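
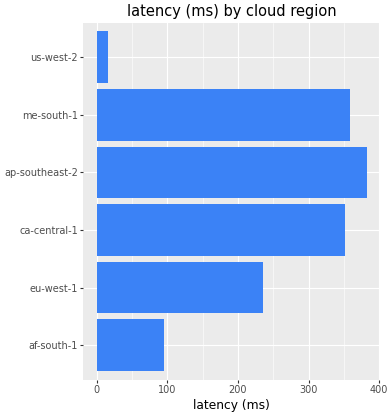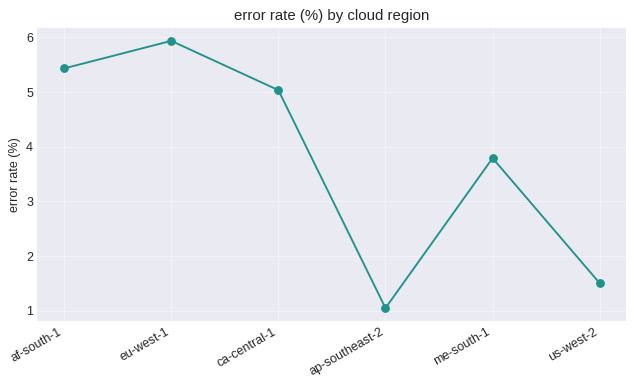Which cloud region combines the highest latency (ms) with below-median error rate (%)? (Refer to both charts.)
Chart 2 median error rate (%) ≈ 4; below-median cloud regions: ap-southeast-2, me-south-1, us-west-2. Among those, ap-southeast-2 has the highest latency (ms) (≈ 400).

ap-southeast-2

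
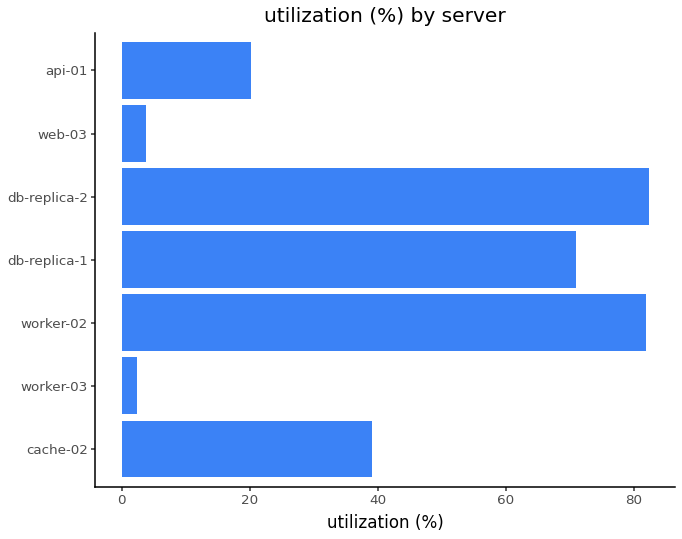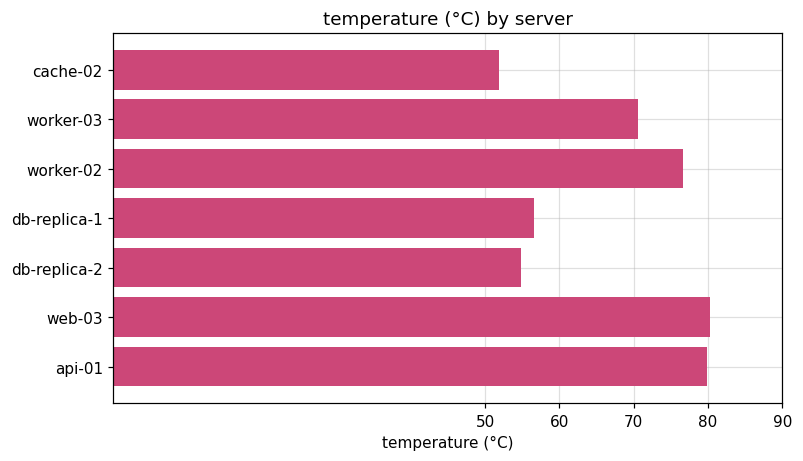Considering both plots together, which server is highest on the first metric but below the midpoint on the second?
Chart 2 median temperature (°C) ≈ 70; below-median servers: cache-02, db-replica-1, db-replica-2. Among those, db-replica-2 has the highest utilization (%) (≈ 80).

db-replica-2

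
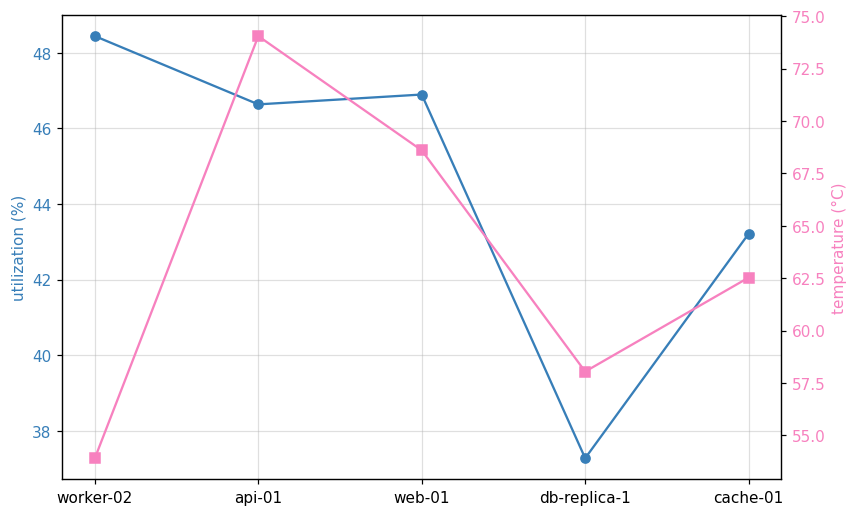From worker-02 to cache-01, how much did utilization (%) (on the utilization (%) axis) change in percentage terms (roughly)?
≈ -10.4%

worker-02 ≈ 48, cache-01 ≈ 43; (43 − 48) / 48 ≈ -10.4%.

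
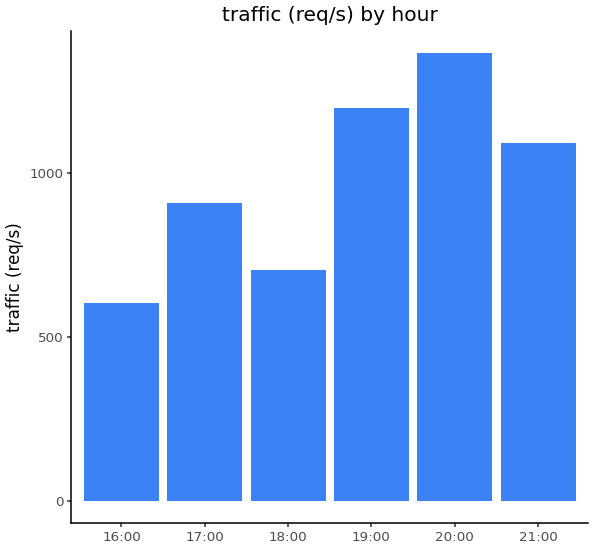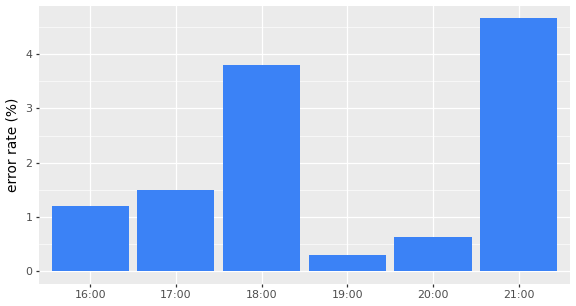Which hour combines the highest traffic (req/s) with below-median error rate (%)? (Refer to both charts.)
20:00

Chart 2 median error rate (%) ≈ 1.5; below-median hours: 16:00, 19:00, 20:00. Among those, 20:00 has the highest traffic (req/s) (≈ 1400).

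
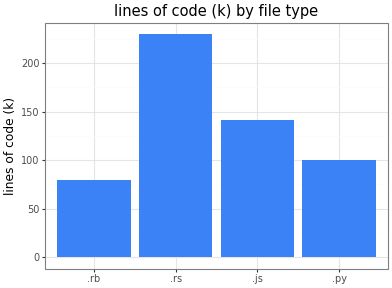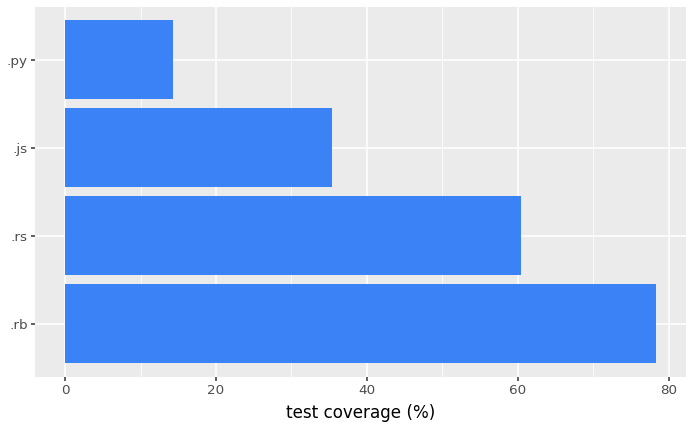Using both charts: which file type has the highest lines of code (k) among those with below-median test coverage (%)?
Chart 2 median test coverage (%) ≈ 50; below-median file types: .js, .py. Among those, .js has the highest lines of code (k) (≈ 150).

.js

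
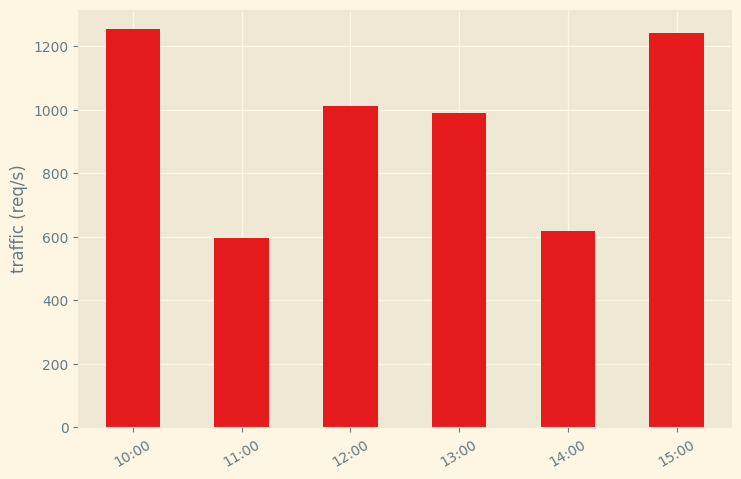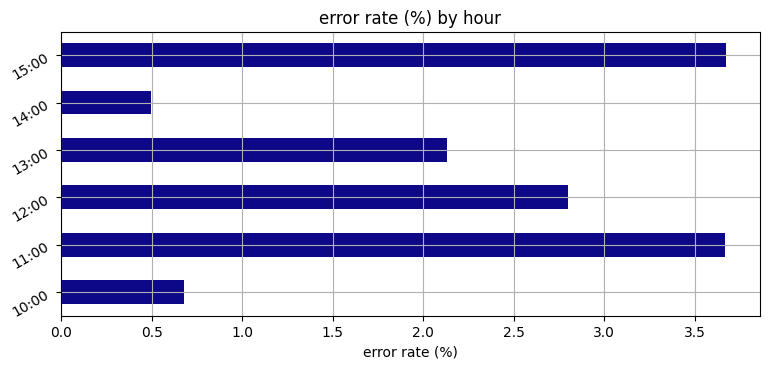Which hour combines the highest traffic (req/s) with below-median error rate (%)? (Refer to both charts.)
10:00

Chart 2 median error rate (%) ≈ 2.5; below-median hours: 10:00, 13:00, 14:00. Among those, 10:00 has the highest traffic (req/s) (≈ 1200).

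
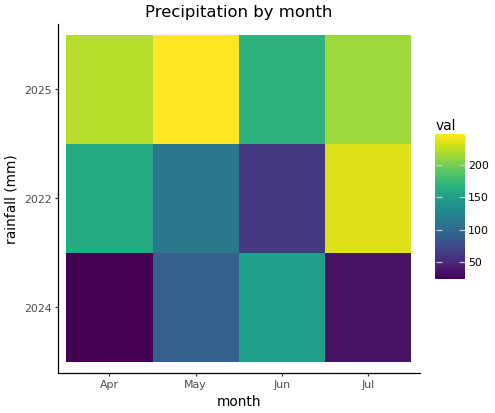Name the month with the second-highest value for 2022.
Top 3 for 2022: Jul ≈ 240, Apr ≈ 160, May ≈ 120.

Apr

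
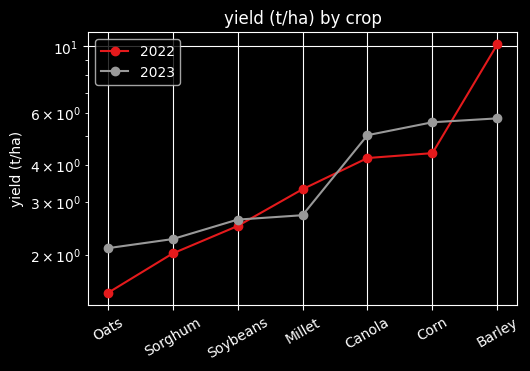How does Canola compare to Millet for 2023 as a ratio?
≈ 1.67×

Canola ≈ 5, Millet ≈ 3; 5/3 ≈ 1.67.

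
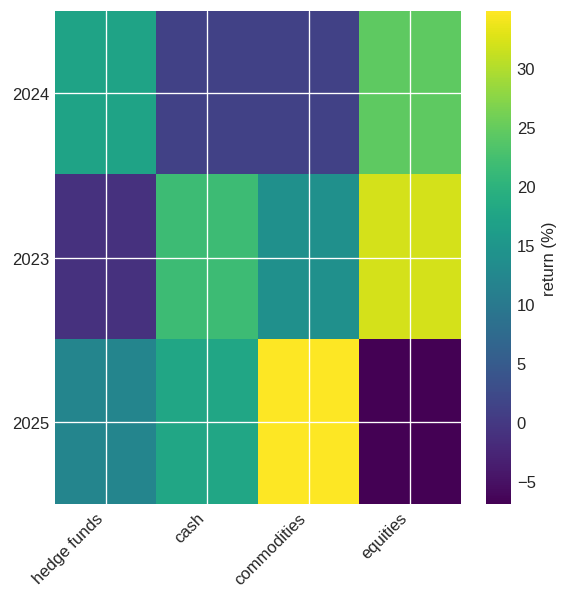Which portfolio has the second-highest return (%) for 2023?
cash

Top 3 for 2023: equities ≈ 30, cash ≈ 20, commodities ≈ 15.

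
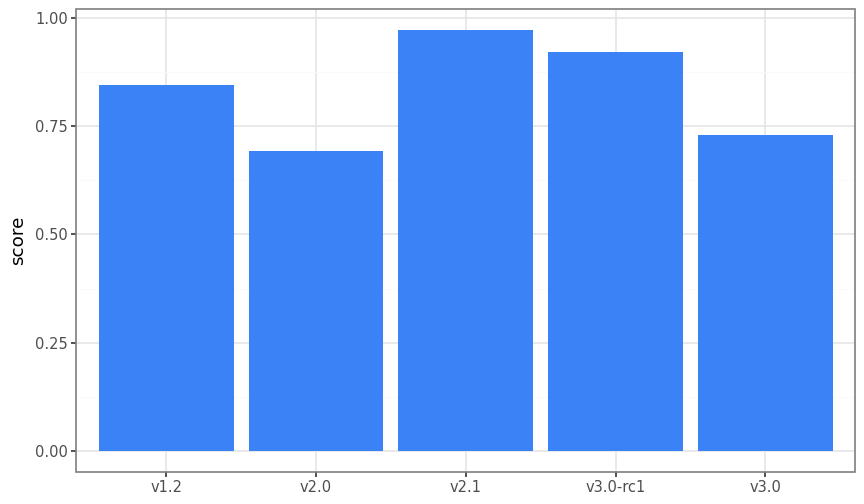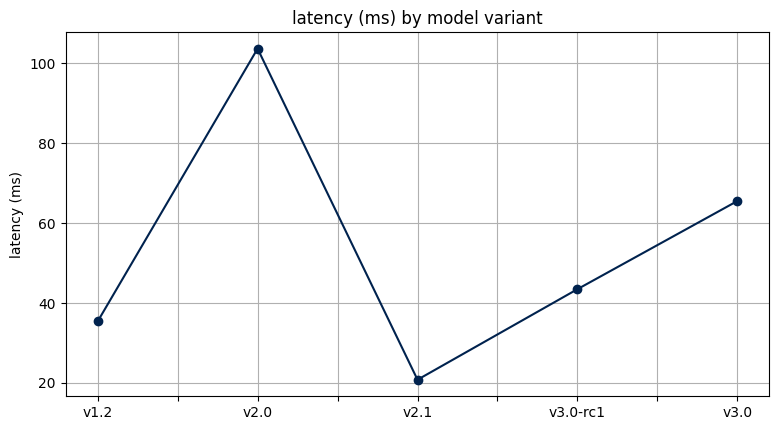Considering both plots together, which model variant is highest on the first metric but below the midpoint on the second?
Chart 2 median latency (ms) ≈ 40; below-median model variants: v1.2, v2.1. Among those, v2.1 has the highest score (≈ 1).

v2.1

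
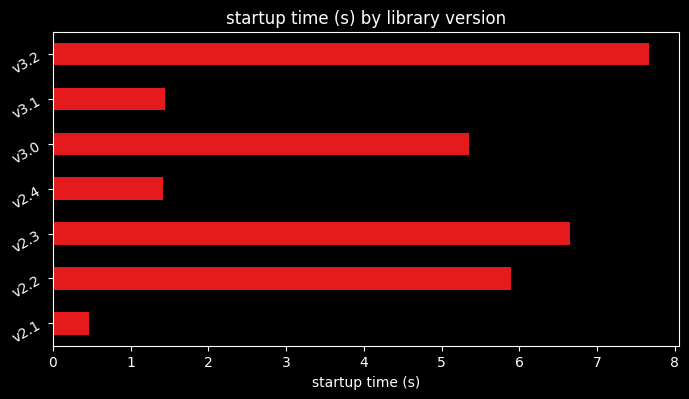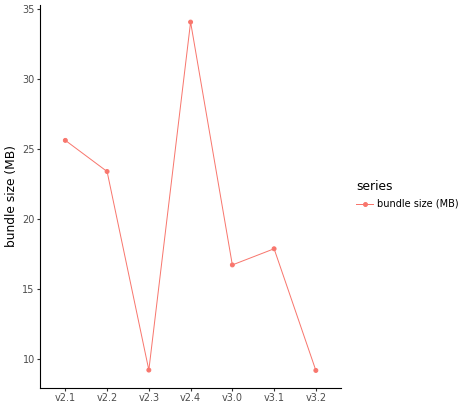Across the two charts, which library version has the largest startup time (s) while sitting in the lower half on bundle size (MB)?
Chart 2 median bundle size (MB) ≈ 20; below-median library versions: v2.3, v3.0, v3.2. Among those, v3.2 has the highest startup time (s) (≈ 8).

v3.2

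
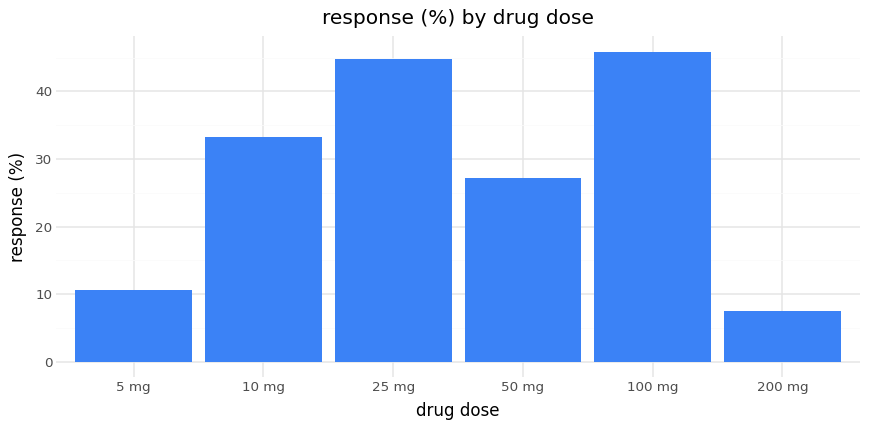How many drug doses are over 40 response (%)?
2

Above 40: 25 mg, 100 mg.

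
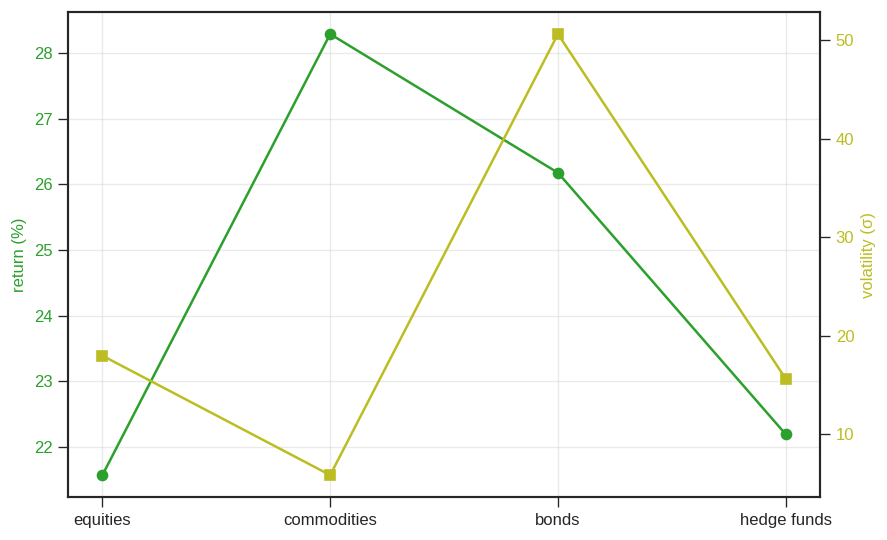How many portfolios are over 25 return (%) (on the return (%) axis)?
Above 25: commodities, bonds.

2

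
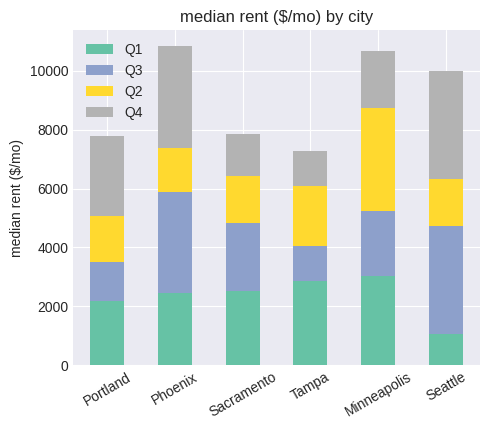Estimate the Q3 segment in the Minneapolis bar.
≈ 2000

Q3 top ≈ 5000, bottom ≈ 3000; segment ≈ 2000.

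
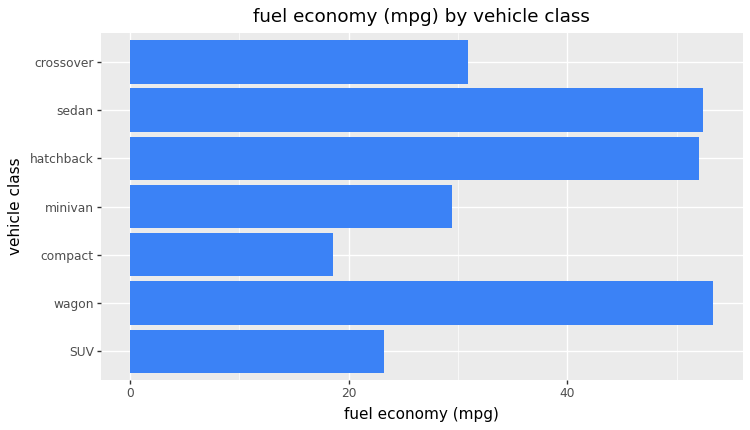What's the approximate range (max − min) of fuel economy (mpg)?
≈ 35

Max wagon ≈ 55, min compact ≈ 20; range ≈ 35.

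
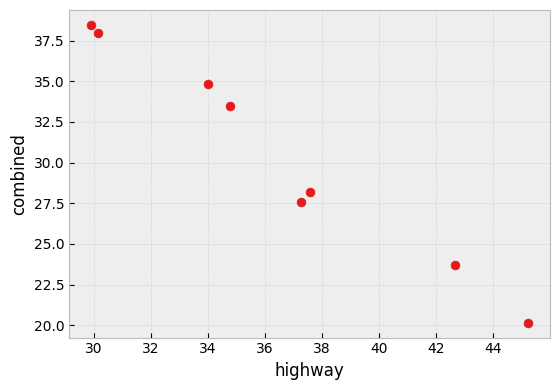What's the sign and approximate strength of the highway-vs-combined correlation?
negative, strong

Points are negatively correlated; strong (|r| ≈ 1.0).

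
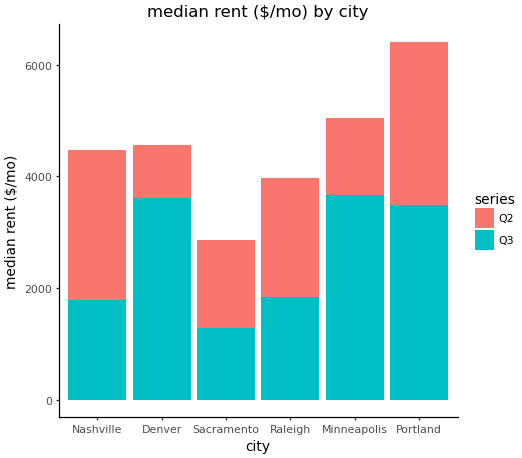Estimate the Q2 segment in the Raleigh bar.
≈ 2000

Q2 top ≈ 4000, bottom ≈ 2000; segment ≈ 2000.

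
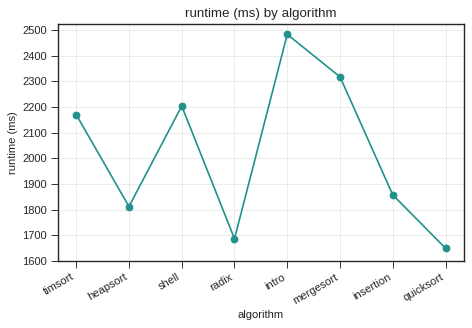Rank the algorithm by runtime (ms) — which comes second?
Top 3: intro ≈ 2500, mergesort ≈ 2300, shell ≈ 2200.

mergesort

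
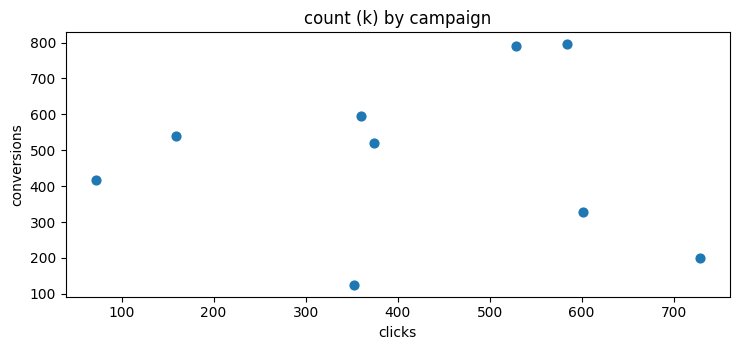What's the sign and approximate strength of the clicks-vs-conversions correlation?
Points are roughly uncorrelated; weak (|r| ≈ 0.0).

no clear correlation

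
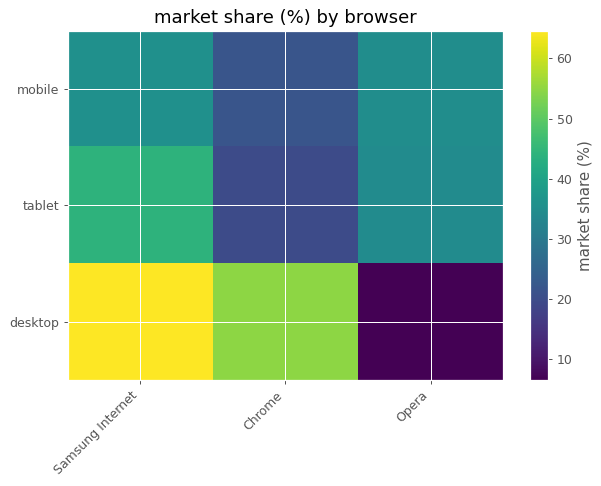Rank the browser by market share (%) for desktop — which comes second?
Chrome

Top 3 for desktop: Samsung Internet ≈ 65, Chrome ≈ 55, Opera ≈ 5.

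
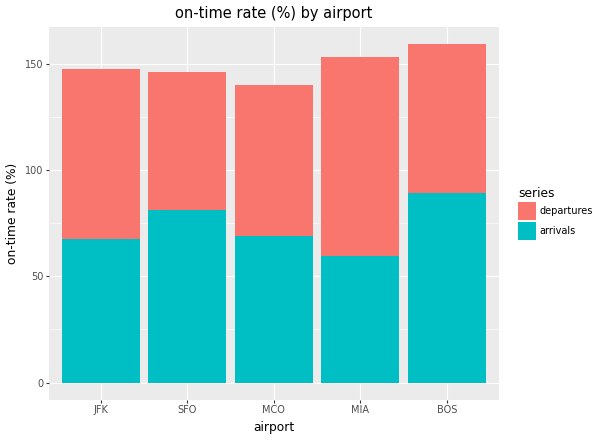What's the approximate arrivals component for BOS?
arrivals top ≈ 80, bottom ≈ 0; segment ≈ 80.

≈ 80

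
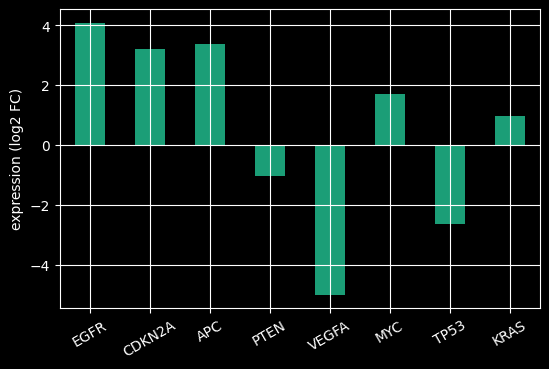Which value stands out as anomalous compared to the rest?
VEGFA ≈ -5; the rest sit between ≈ -3 and ≈ 4.

VEGFA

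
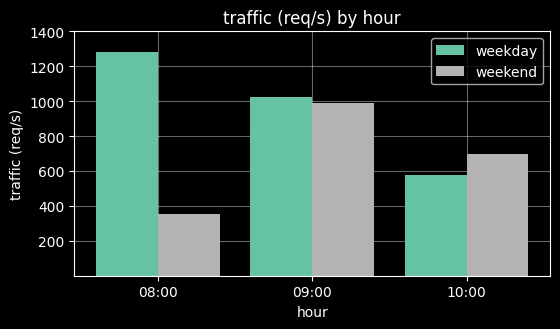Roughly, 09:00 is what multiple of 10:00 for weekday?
≈ 1.67×

09:00 ≈ 1000, 10:00 ≈ 600; 1000/600 ≈ 1.67.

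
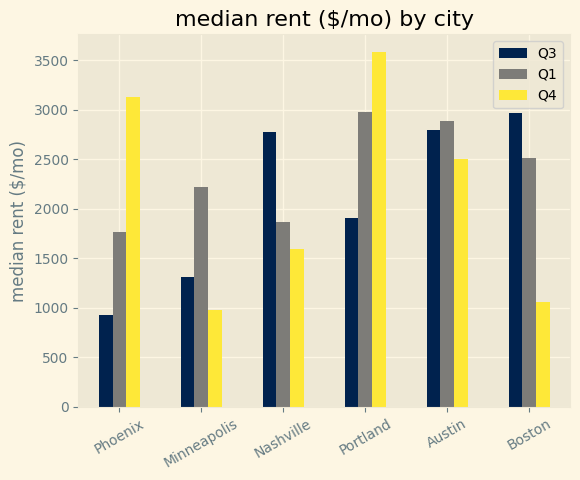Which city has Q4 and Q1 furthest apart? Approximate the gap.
Boston: Q4 ≈ 1000, Q1 ≈ 2500 → gap ≈ 1500. Next-largest (Phoenix) is only ≈ 1000.

Boston, ≈ 1500 $/mo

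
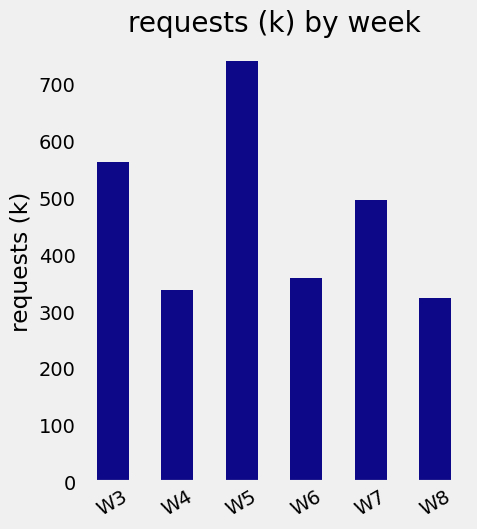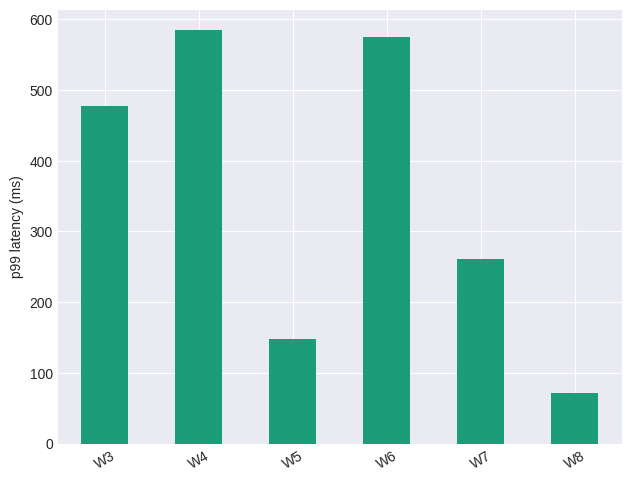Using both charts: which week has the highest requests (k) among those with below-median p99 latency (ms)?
Chart 2 median p99 latency (ms) ≈ 400; below-median weeks: W5, W7, W8. Among those, W5 has the highest requests (k) (≈ 700).

W5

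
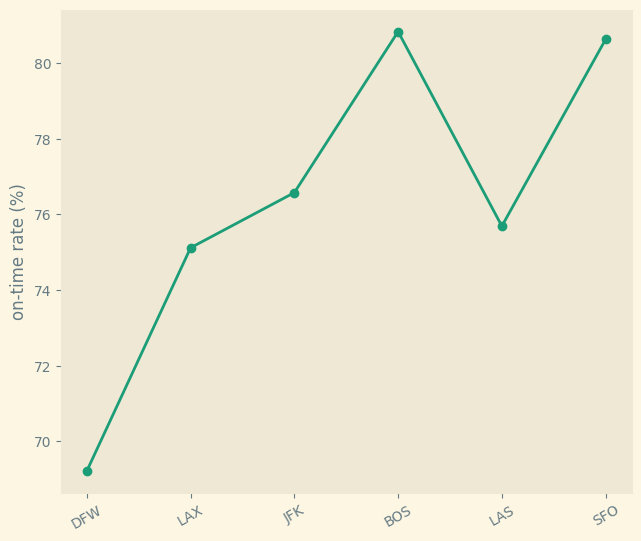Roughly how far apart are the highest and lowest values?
≈ 12

Max BOS ≈ 81, min DFW ≈ 69; range ≈ 12.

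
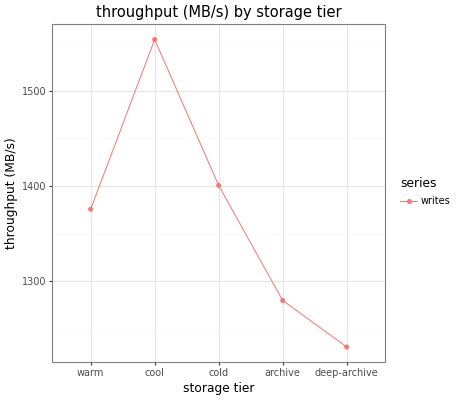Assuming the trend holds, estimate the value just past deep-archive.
Last three: 1400, 1300, 1250 → slope ≈ -75/step → next ≈ 1175.

≈ 1175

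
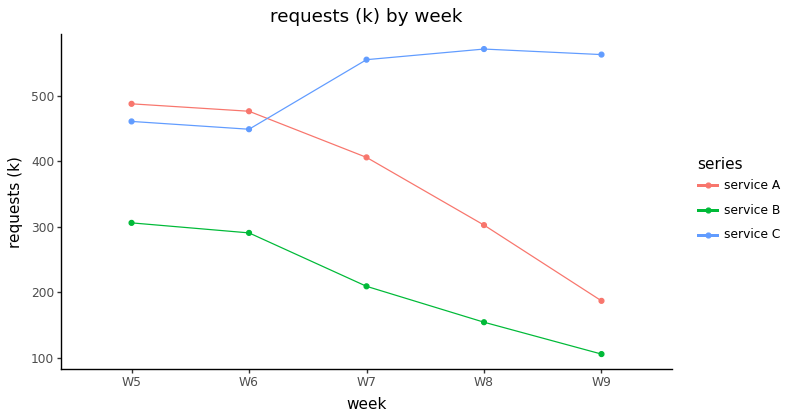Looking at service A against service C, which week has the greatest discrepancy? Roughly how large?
W9, ≈ 350 k

W9: service A ≈ 200, service C ≈ 550 → gap ≈ 350. Next-largest (W8) is only ≈ 250.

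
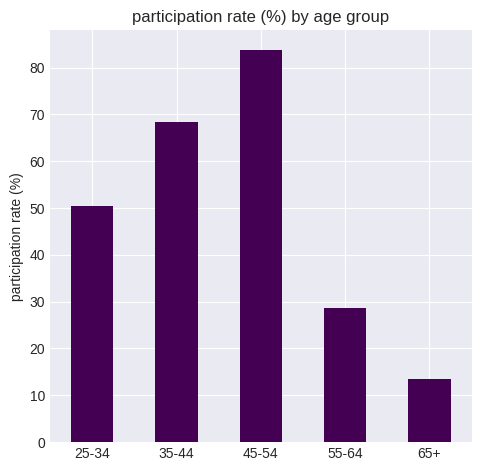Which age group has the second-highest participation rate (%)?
Top 3: 45-54 ≈ 80, 35-44 ≈ 70, 25-34 ≈ 50.

35-44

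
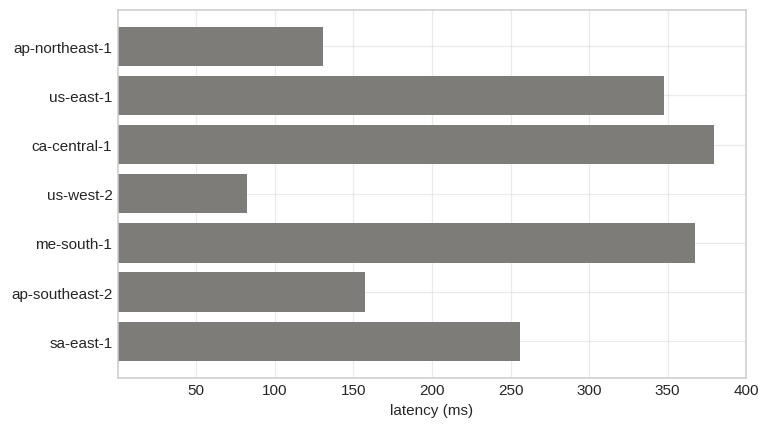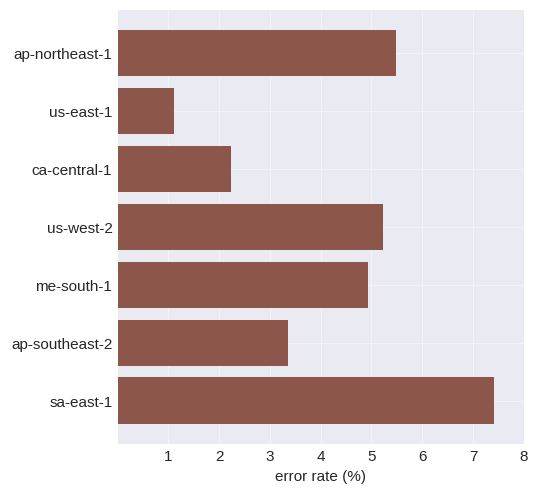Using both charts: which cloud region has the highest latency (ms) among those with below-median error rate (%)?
ca-central-1

Chart 2 median error rate (%) ≈ 5; below-median cloud regions: us-east-1, ca-central-1, ap-southeast-2. Among those, ca-central-1 has the highest latency (ms) (≈ 400).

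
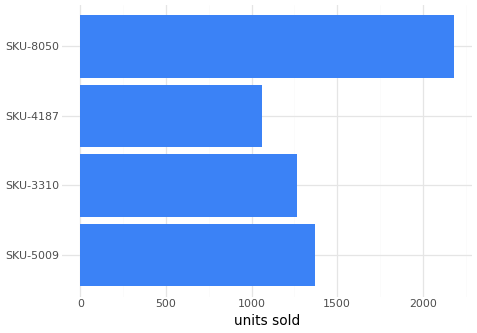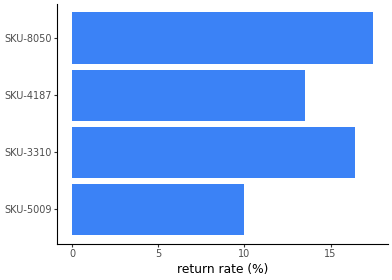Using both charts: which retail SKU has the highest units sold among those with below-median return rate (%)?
Chart 2 median return rate (%) ≈ 14; below-median retail SKUs: SKU-5009, SKU-4187. Among those, SKU-5009 has the highest units sold (≈ 1400).

SKU-5009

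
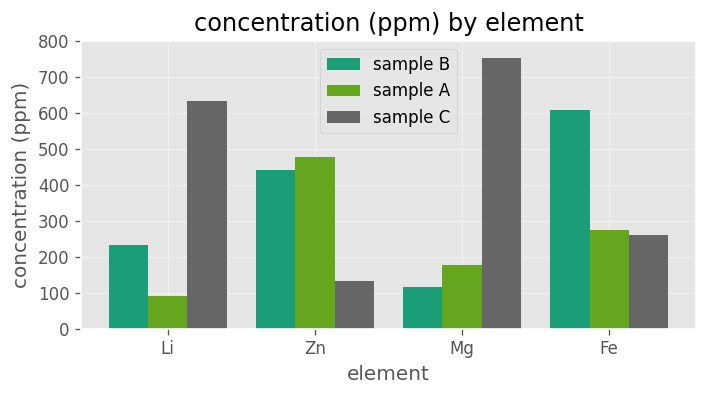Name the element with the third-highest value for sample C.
Fe

Top 4 for sample C: Mg ≈ 800, Li ≈ 600, Fe ≈ 300, Zn ≈ 100.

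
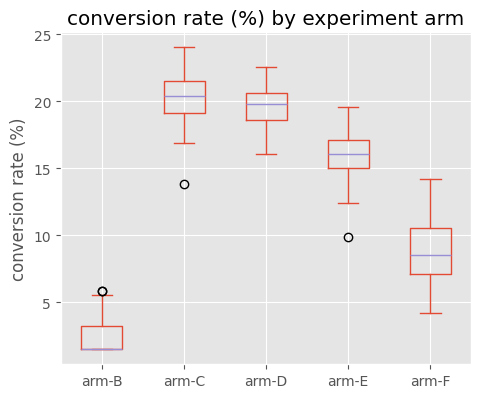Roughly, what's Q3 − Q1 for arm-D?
Q3 ≈ 20, Q1 ≈ 18; IQR ≈ 2.

≈ 2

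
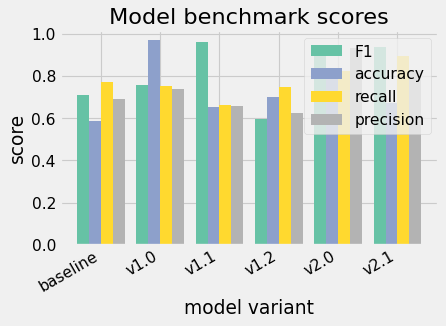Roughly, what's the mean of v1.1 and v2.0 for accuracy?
≈ 0.75

(0.7 + 0.8) / 2 ≈ 0.75.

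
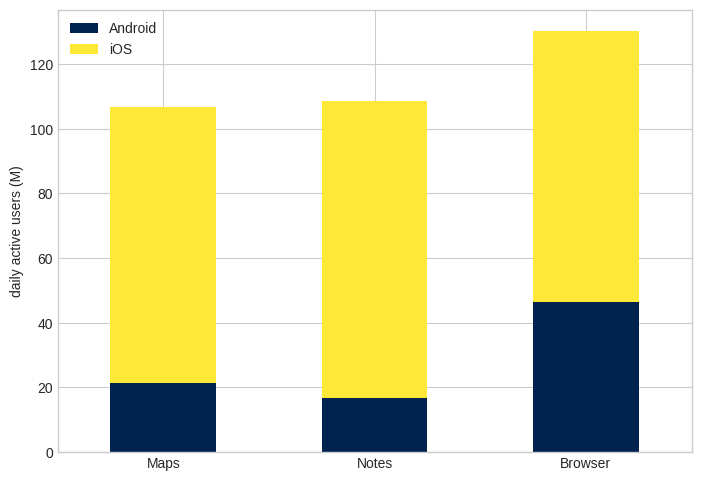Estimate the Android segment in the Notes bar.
≈ 20

Android top ≈ 20, bottom ≈ 0; segment ≈ 20.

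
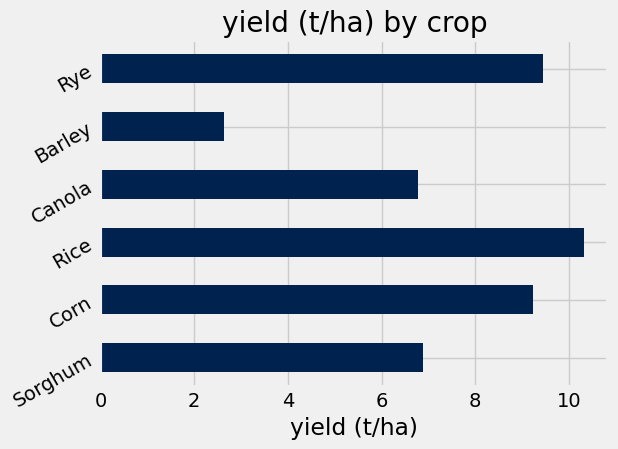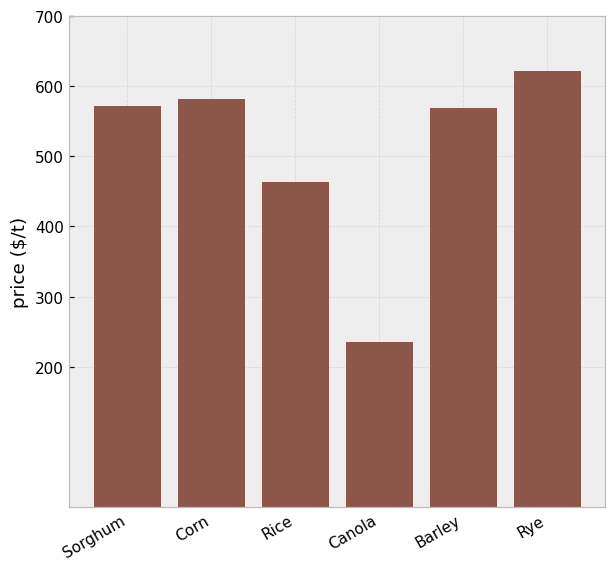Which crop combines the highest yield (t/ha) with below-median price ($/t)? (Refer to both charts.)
Chart 2 median price ($/t) ≈ 600; below-median crops: Rice, Canola, Barley. Among those, Rice has the highest yield (t/ha) (≈ 10).

Rice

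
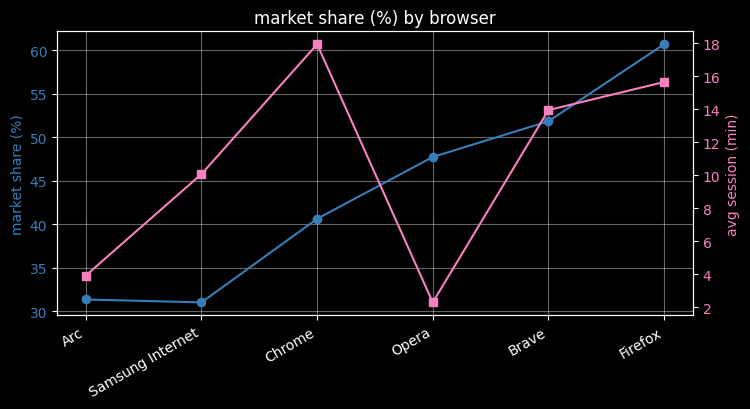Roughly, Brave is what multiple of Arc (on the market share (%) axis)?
≈ 1.67×

Brave ≈ 50, Arc ≈ 30; 50/30 ≈ 1.67.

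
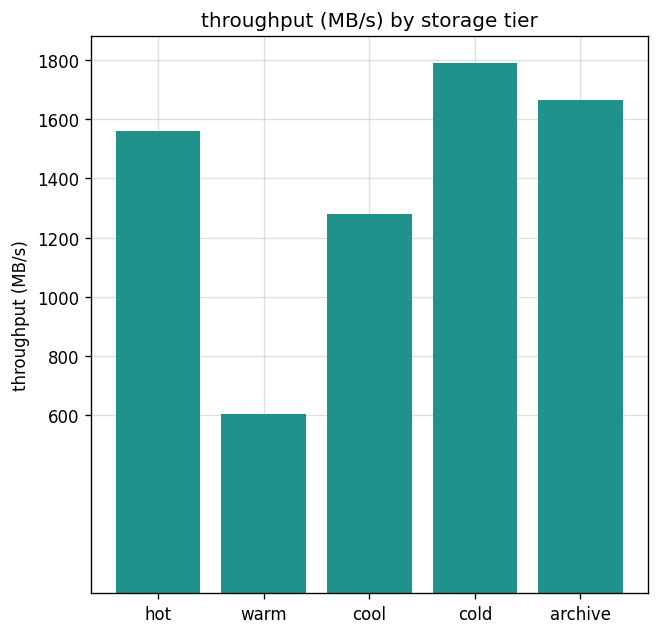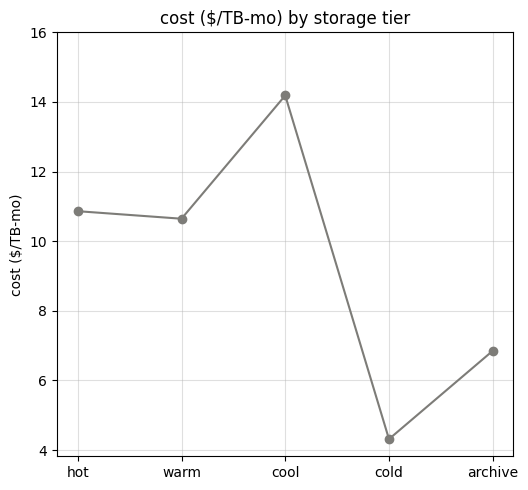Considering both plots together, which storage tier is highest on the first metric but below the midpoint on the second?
Chart 2 median cost ($/TB-mo) ≈ 10; below-median storage tiers: cold, archive. Among those, cold has the highest throughput (MB/s) (≈ 1800).

cold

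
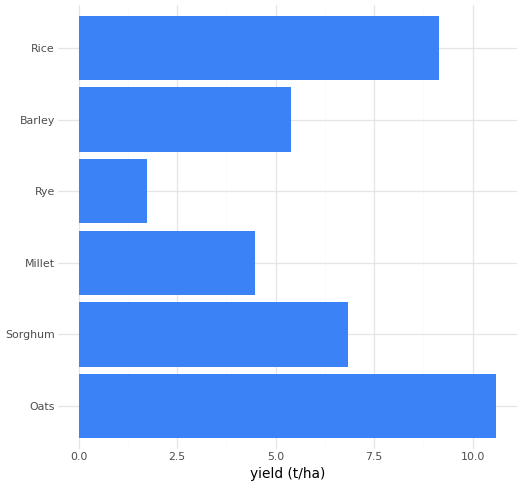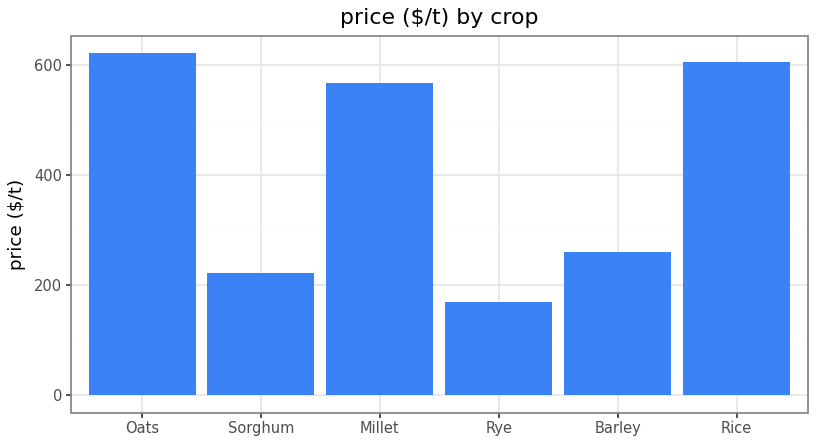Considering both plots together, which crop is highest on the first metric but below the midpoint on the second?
Chart 2 median price ($/t) ≈ 400; below-median crops: Sorghum, Rye, Barley. Among those, Sorghum has the highest yield (t/ha) (≈ 7).

Sorghum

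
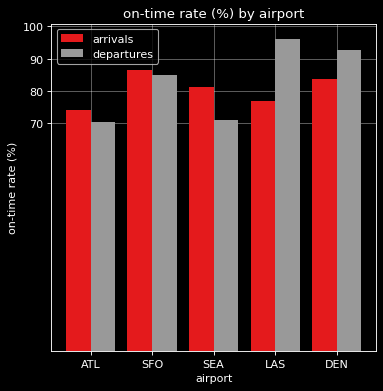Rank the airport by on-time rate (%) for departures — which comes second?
Top 3 for departures: LAS ≈ 100, DEN ≈ 90, SFO ≈ 80.

DEN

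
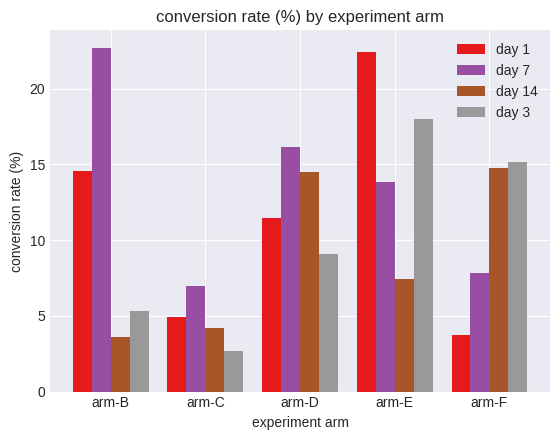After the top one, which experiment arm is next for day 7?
Top 3 for day 7: arm-B ≈ 22, arm-D ≈ 16, arm-E ≈ 14.

arm-D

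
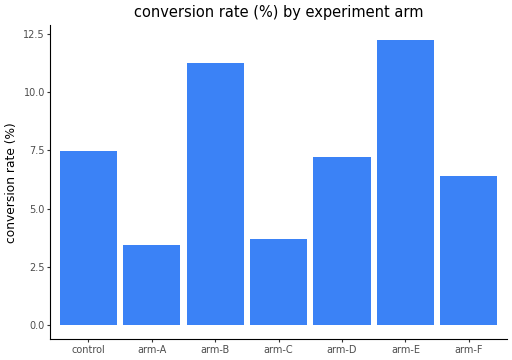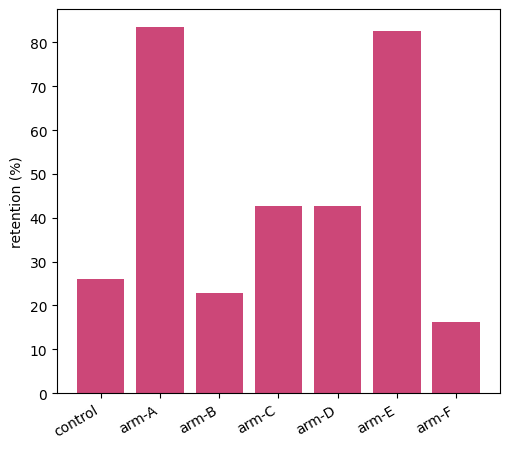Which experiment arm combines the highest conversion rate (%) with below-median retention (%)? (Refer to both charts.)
Chart 2 median retention (%) ≈ 40; below-median experiment arms: control, arm-B, arm-F. Among those, arm-B has the highest conversion rate (%) (≈ 12).

arm-B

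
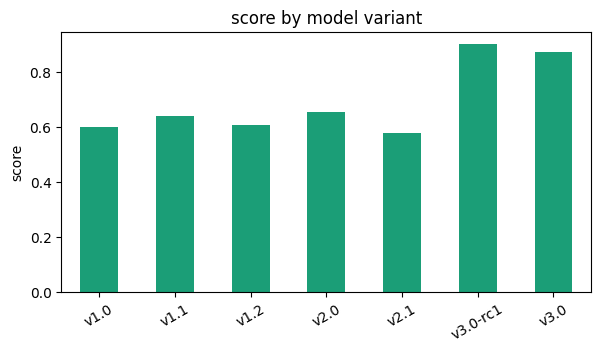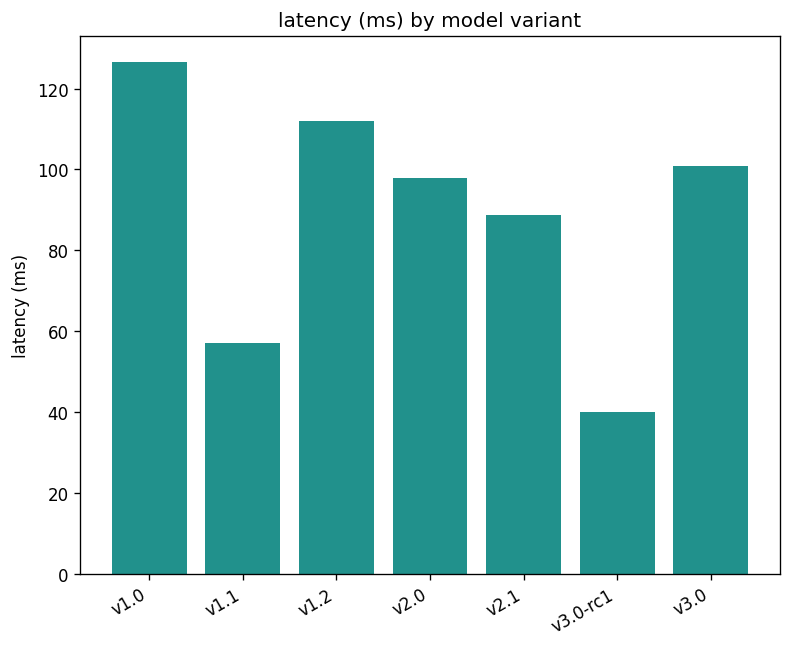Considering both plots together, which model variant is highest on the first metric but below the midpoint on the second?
v3.0-rc1

Chart 2 median latency (ms) ≈ 100; below-median model variants: v1.1, v2.1, v3.0-rc1. Among those, v3.0-rc1 has the highest score (≈ 0.9).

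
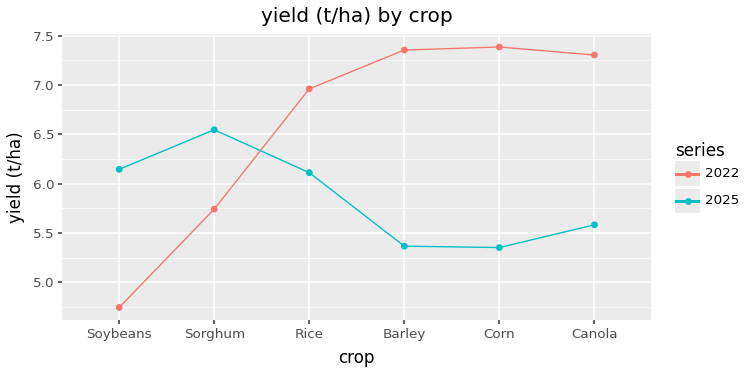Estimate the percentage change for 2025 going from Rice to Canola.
≈ -8.3%

Rice ≈ 6.0, Canola ≈ 5.5; (5.5 − 6.0) / 6.0 ≈ -8.3%.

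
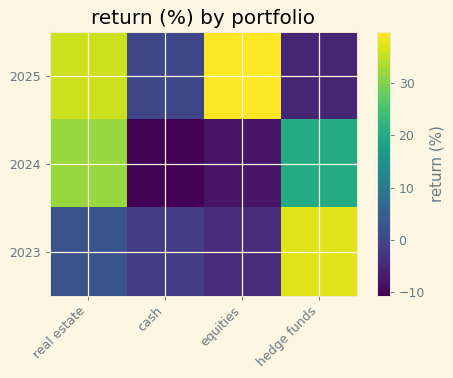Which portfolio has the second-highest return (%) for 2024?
Top 3 for 2024: real estate ≈ 30, hedge funds ≈ 20, equities ≈ -10.

hedge funds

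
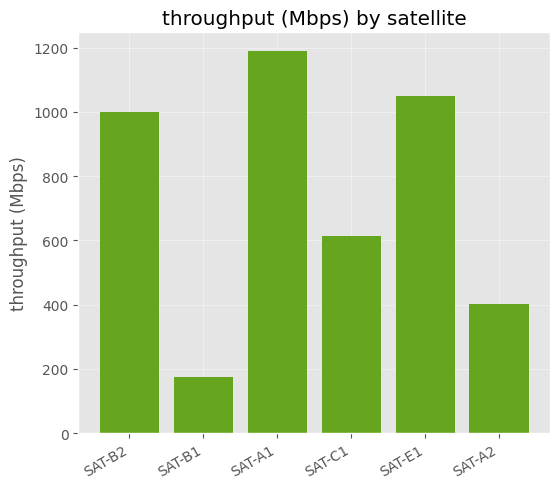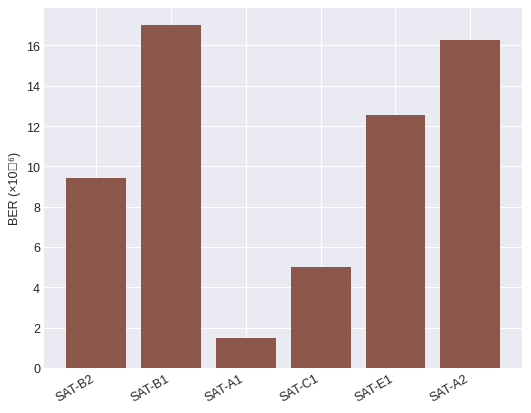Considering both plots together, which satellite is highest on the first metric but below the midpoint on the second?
Chart 2 median BER (×10⁻⁶) ≈ 10; below-median satellites: SAT-B2, SAT-A1, SAT-C1. Among those, SAT-A1 has the highest throughput (Mbps) (≈ 1200).

SAT-A1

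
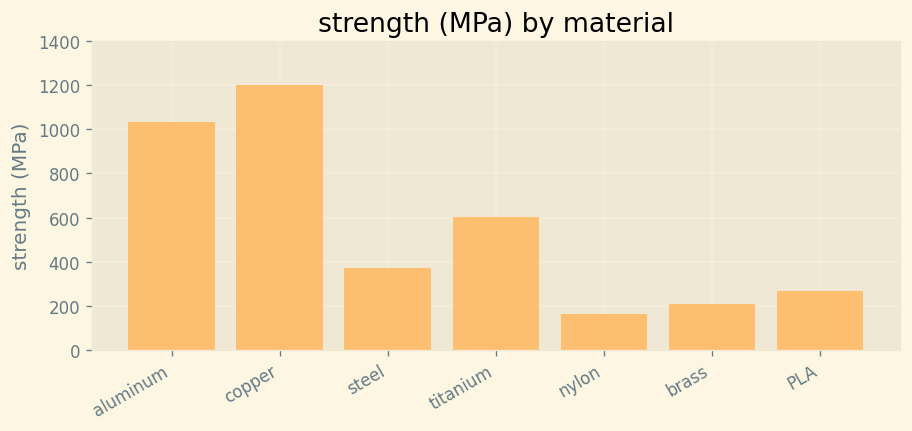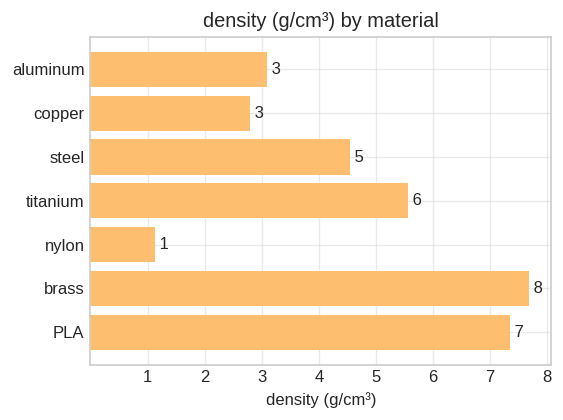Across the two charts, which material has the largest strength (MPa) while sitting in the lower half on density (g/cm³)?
copper

Chart 2 median density (g/cm³) ≈ 5; below-median materials: aluminum, copper, nylon. Among those, copper has the highest strength (MPa) (≈ 1200).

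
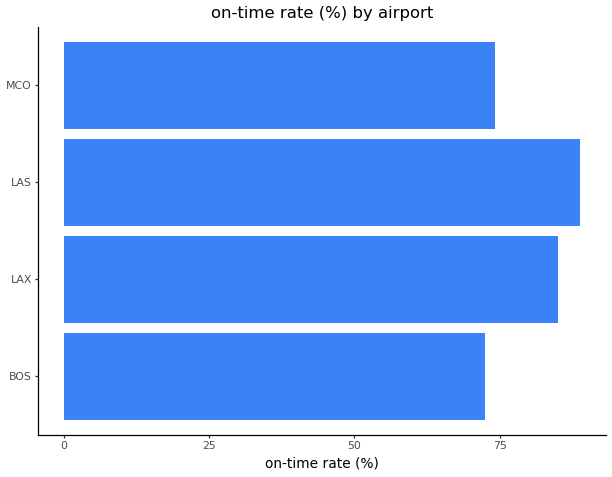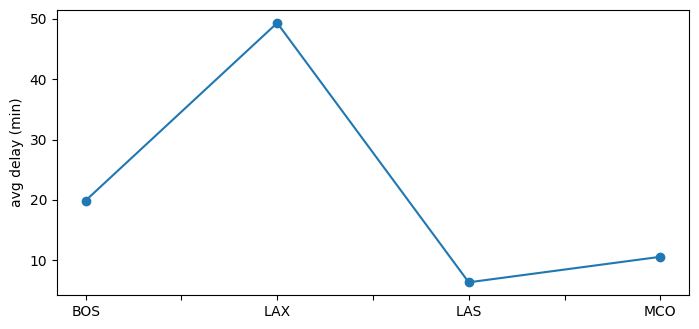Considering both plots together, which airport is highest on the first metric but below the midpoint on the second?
LAS

Chart 2 median avg delay (min) ≈ 15; below-median airports: LAS, MCO. Among those, LAS has the highest on-time rate (%) (≈ 90).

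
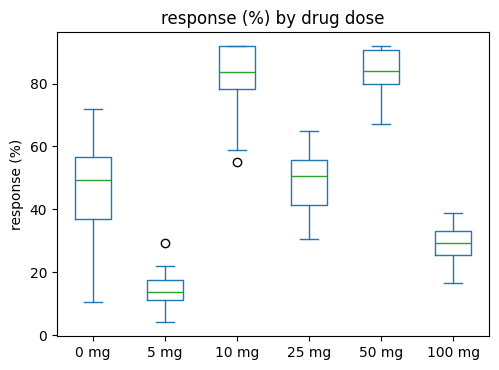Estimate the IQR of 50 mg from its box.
Q3 ≈ 90, Q1 ≈ 80; IQR ≈ 10.

≈ 10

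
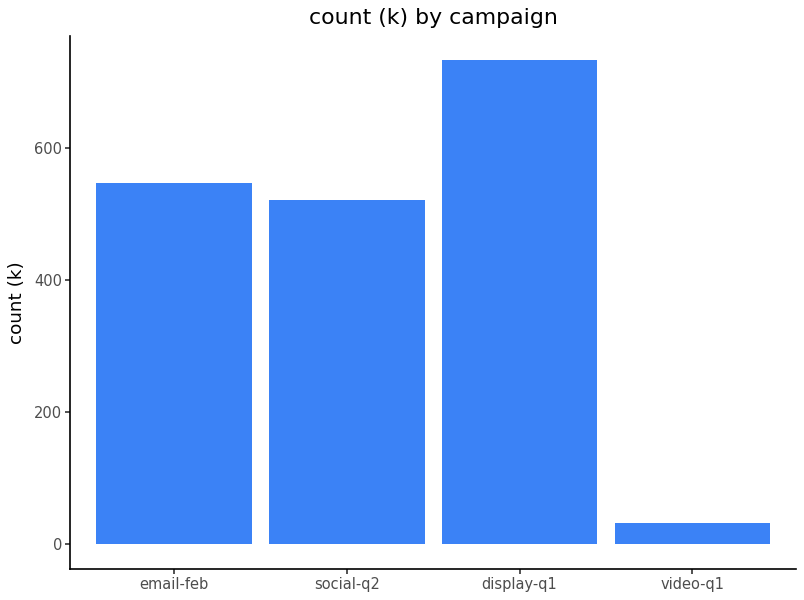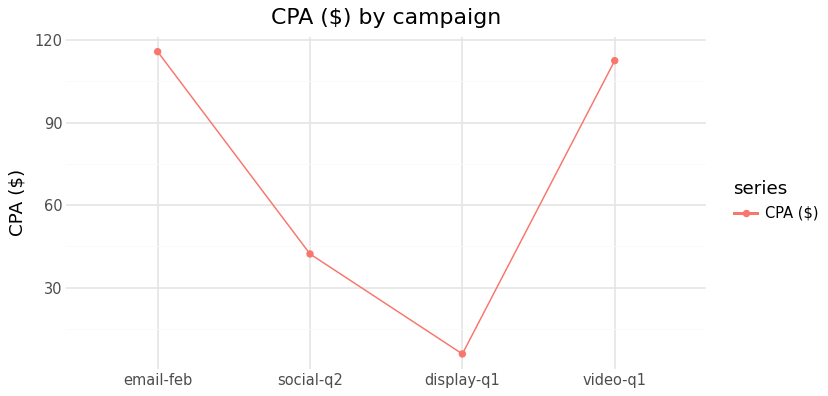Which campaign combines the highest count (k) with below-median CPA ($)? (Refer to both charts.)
display-q1

Chart 2 median CPA ($) ≈ 80; below-median campaigns: social-q2, display-q1. Among those, display-q1 has the highest count (k) (≈ 700).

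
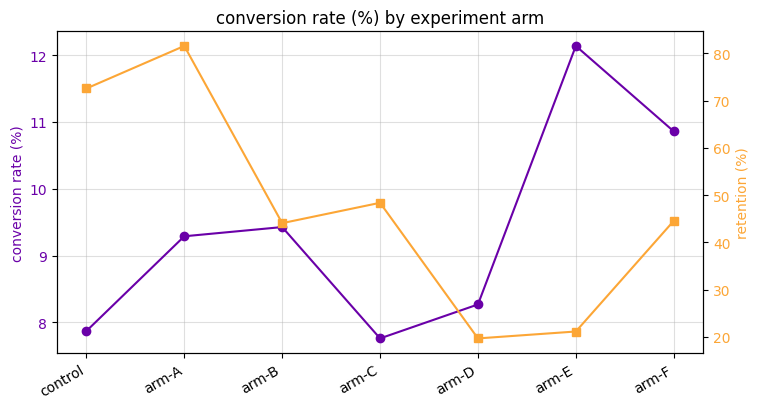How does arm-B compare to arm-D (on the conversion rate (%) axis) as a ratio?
≈ 1.12×

arm-B ≈ 9.5, arm-D ≈ 8.5; 9.5/8.5 ≈ 1.12.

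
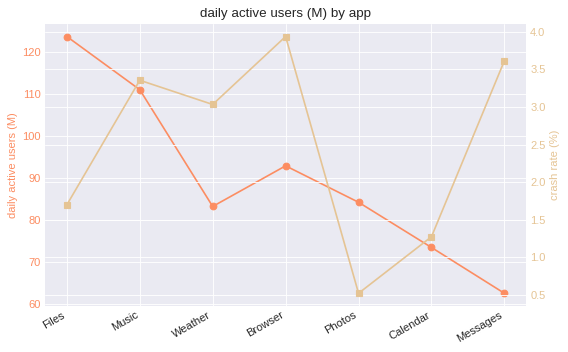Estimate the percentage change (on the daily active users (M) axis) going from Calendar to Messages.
Calendar ≈ 70, Messages ≈ 60; (60 − 70) / 70 ≈ -14.3%.

≈ -14.3%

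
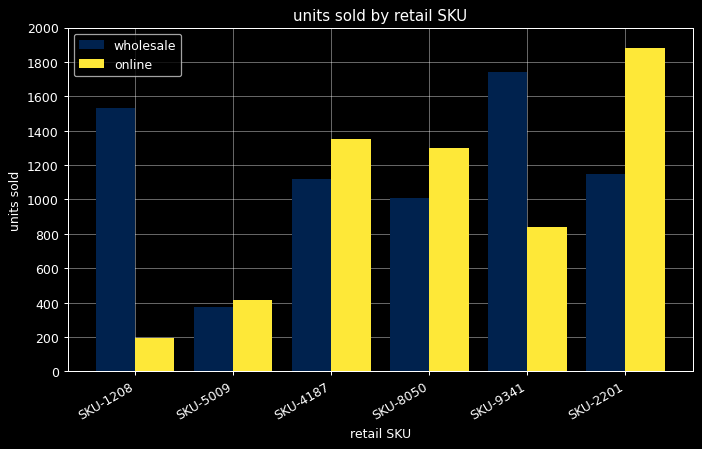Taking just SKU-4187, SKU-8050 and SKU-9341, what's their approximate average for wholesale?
≈ 1333

(1200 + 1000 + 1800) / 3 ≈ 1333.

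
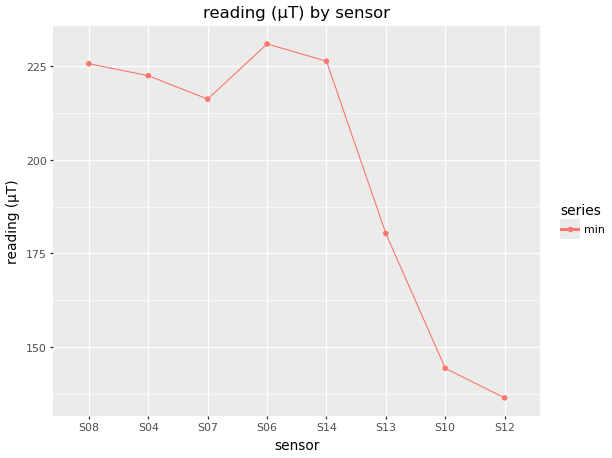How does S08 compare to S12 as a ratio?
S08 ≈ 230, S12 ≈ 140; 230/140 ≈ 1.64.

≈ 1.64×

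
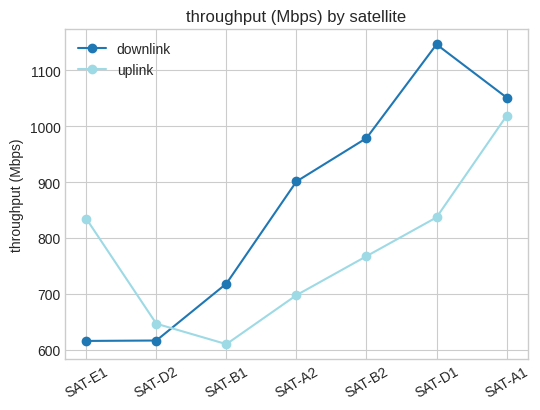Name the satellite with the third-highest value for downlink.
SAT-B2

Top 4 for downlink: SAT-D1 ≈ 1150, SAT-A1 ≈ 1050, SAT-B2 ≈ 1000, SAT-A2 ≈ 900.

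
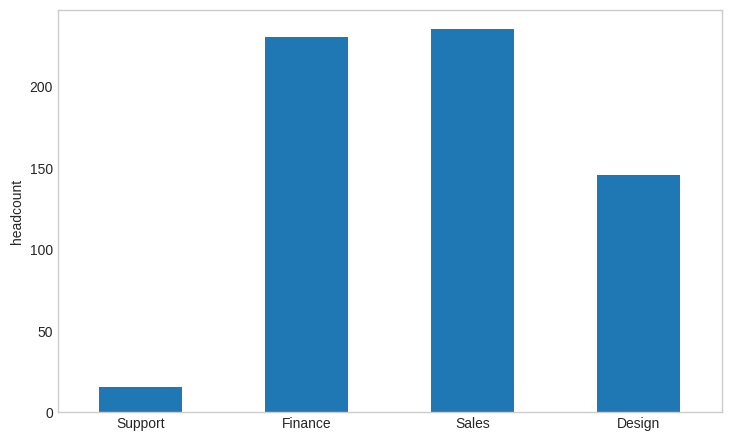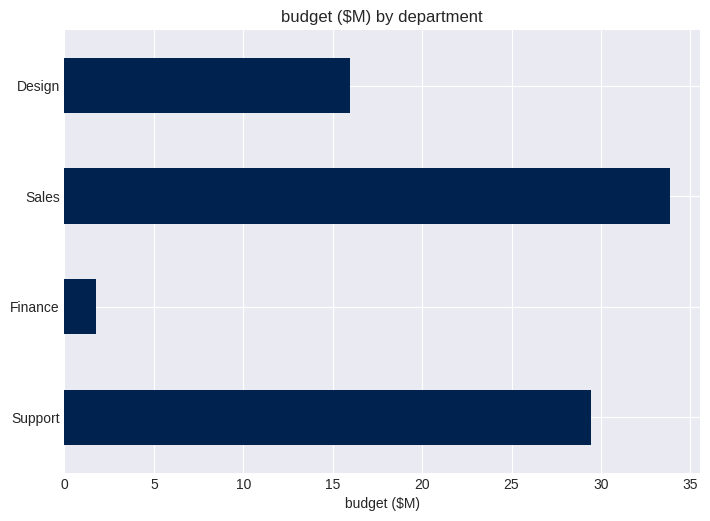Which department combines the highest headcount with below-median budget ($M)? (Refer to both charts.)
Finance

Chart 2 median budget ($M) ≈ 25; below-median departments: Finance, Design. Among those, Finance has the highest headcount (≈ 225).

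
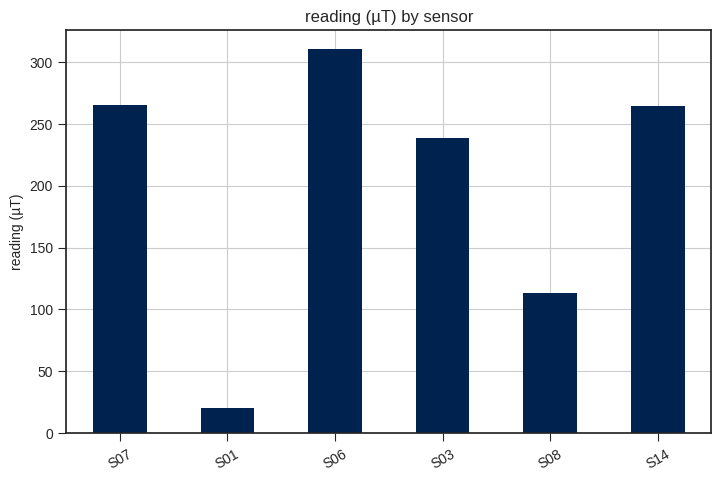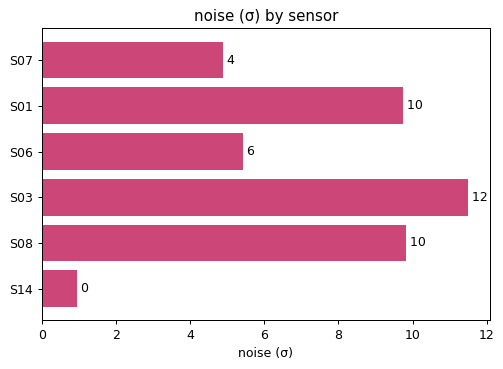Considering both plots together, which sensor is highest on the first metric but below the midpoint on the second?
S06

Chart 2 median noise (σ) ≈ 8; below-median sensors: S07, S06, S14. Among those, S06 has the highest reading (µT) (≈ 300).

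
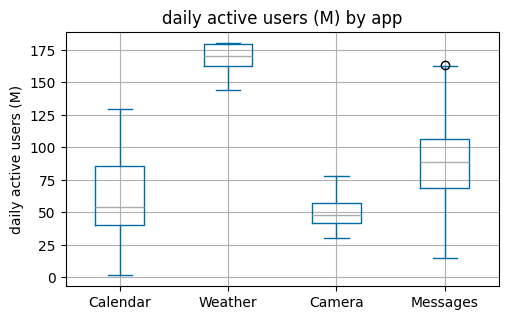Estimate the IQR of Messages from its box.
Q3 ≈ 100, Q1 ≈ 60; IQR ≈ 40.

≈ 40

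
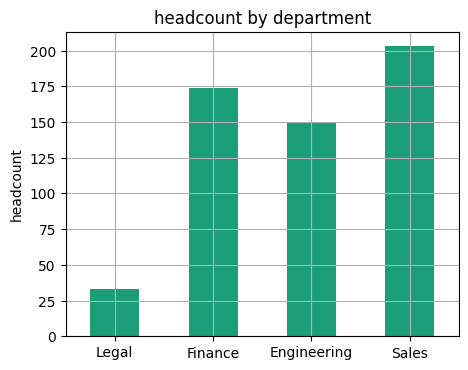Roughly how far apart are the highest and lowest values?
≈ 160

Max Sales ≈ 200, min Legal ≈ 40; range ≈ 160.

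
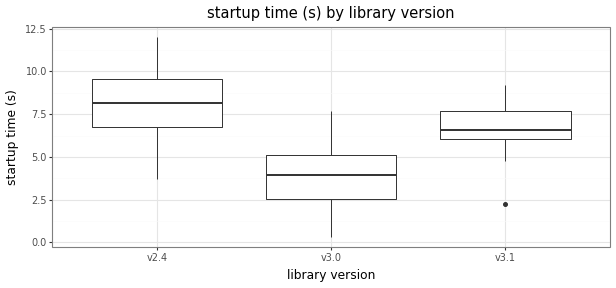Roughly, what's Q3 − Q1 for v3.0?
≈ 2.5

Q3 ≈ 5.0, Q1 ≈ 2.5; IQR ≈ 2.5.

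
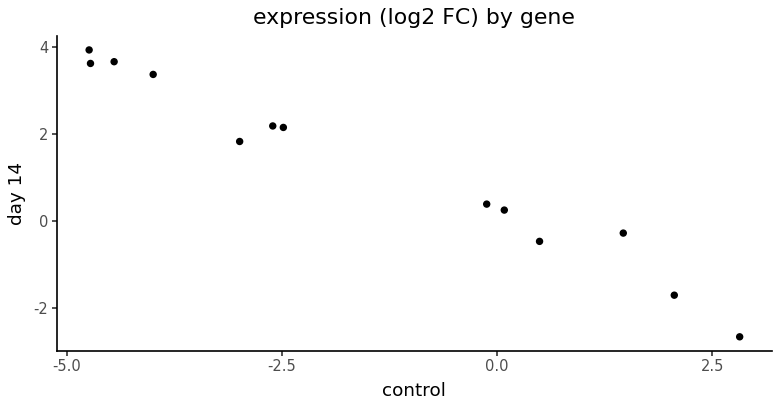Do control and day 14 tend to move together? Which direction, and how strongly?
negative, strong

Points are negatively correlated; strong (|r| ≈ 1.0).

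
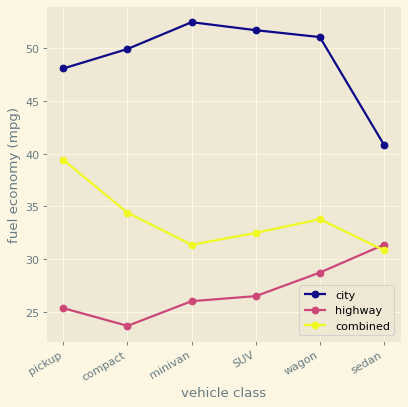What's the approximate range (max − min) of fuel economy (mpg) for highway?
≈ 5

Max sedan ≈ 30, min compact ≈ 25; range ≈ 5.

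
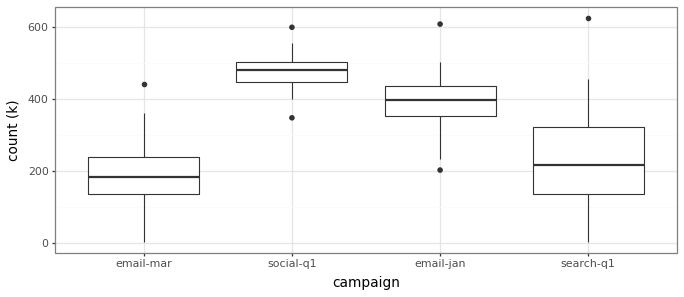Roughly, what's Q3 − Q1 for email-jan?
≈ 100

Q3 ≈ 450, Q1 ≈ 350; IQR ≈ 100.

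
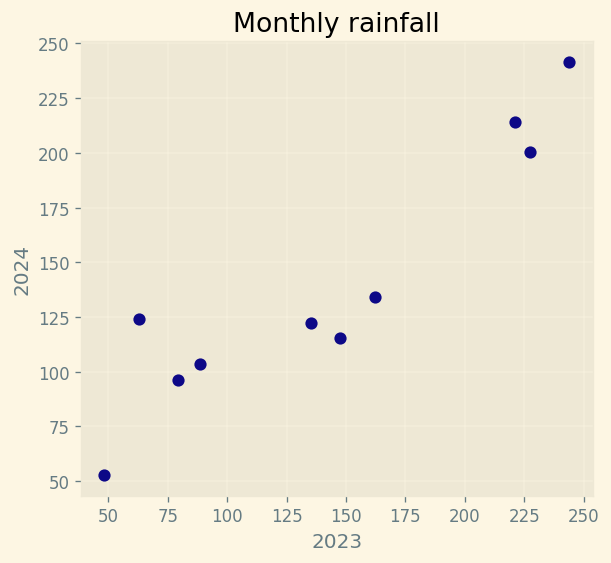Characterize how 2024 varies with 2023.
Points are positively correlated; strong (|r| ≈ 0.9).

positive, strong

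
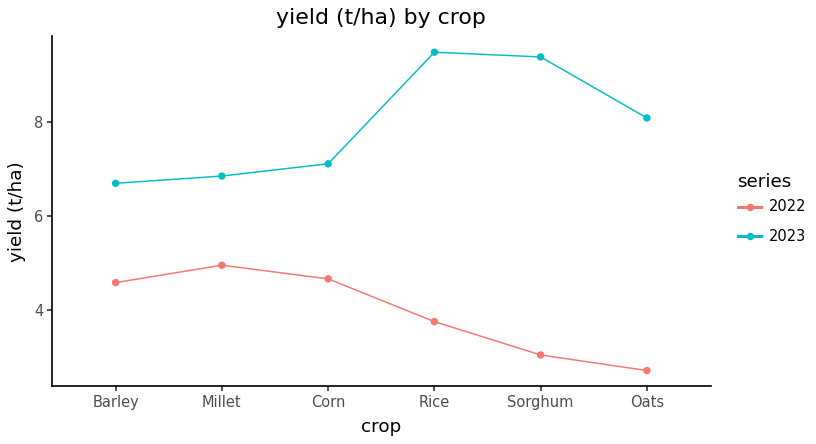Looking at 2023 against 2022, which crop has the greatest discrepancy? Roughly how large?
Sorghum: 2023 ≈ 9, 2022 ≈ 3 → gap ≈ 6. Next-largest (Rice) is only ≈ 5.

Sorghum, ≈ 6 t/ha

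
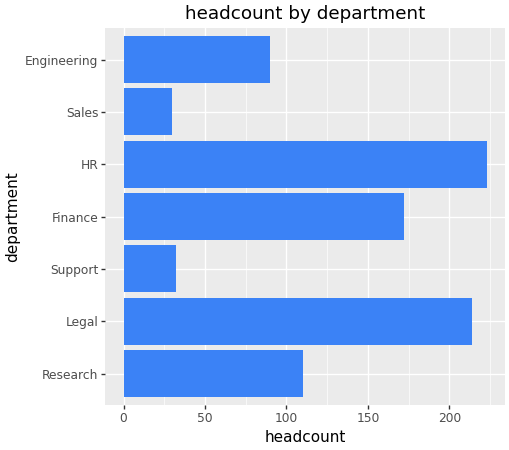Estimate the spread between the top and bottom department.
Max HR ≈ 220, min Sales ≈ 40; range ≈ 180.

≈ 180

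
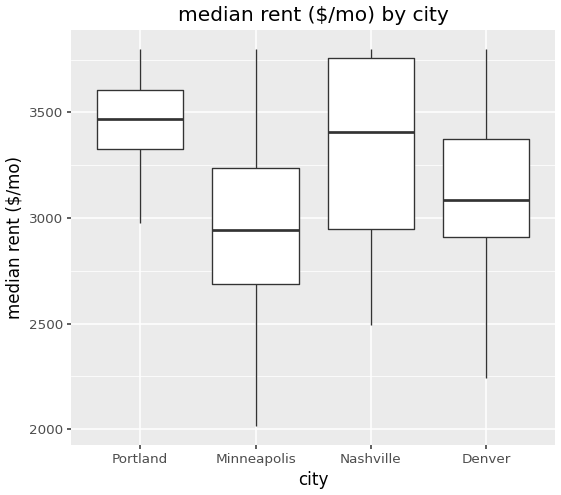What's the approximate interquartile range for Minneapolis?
≈ 550

Q3 ≈ 3250, Q1 ≈ 2700; IQR ≈ 550.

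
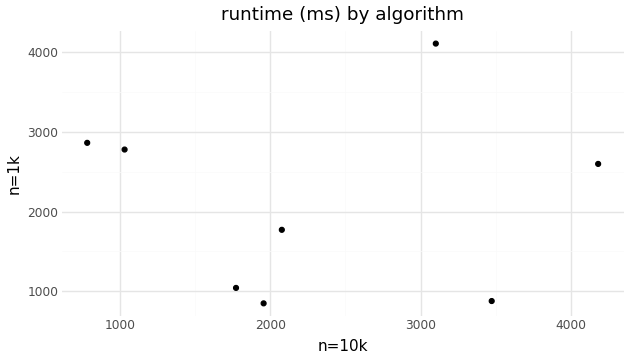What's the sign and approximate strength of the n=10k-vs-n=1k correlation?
Points are roughly uncorrelated; weak (|r| ≈ 0.0).

no clear correlation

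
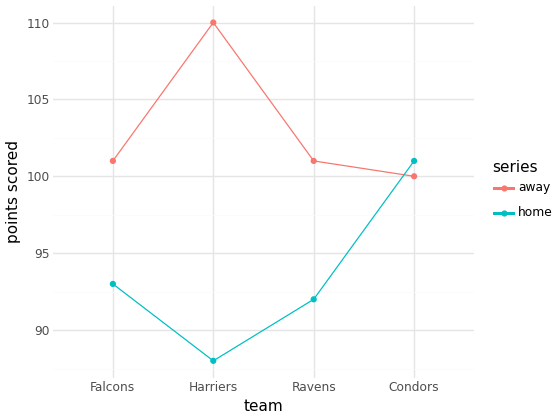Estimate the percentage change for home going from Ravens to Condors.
Ravens ≈ 92, Condors ≈ 100; (100 − 92) / 92 ≈ +8.7%.

≈ +8.7%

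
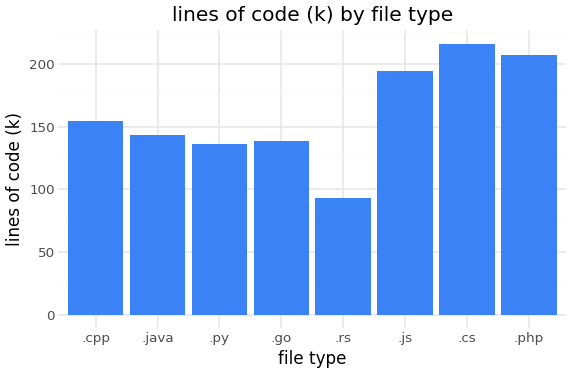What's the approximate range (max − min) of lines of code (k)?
≈ 120

Max .cs ≈ 220, min .rs ≈ 100; range ≈ 120.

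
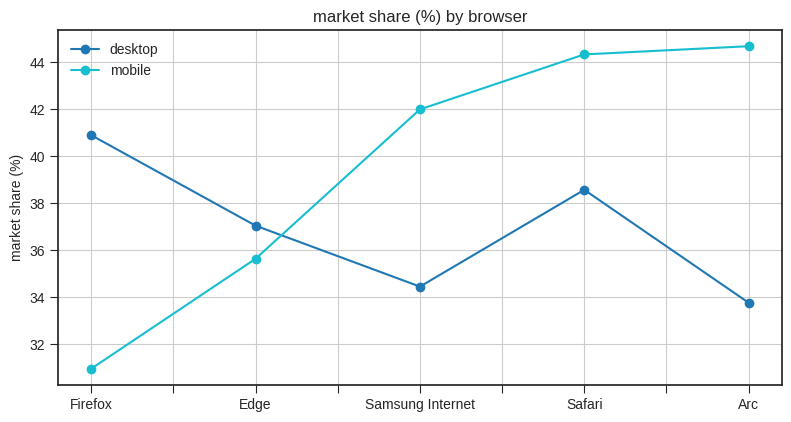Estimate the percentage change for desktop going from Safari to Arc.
≈ -10.5%

Safari ≈ 38, Arc ≈ 34; (34 − 38) / 38 ≈ -10.5%.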